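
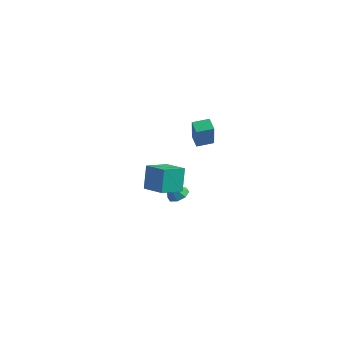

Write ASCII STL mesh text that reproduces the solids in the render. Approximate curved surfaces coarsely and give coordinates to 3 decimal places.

solid 
facet normal -0.983 0.069 -0.173
outer loop
vertex 0.651 -4.434 1.385
vertex 0.827 -2.926 0.986
vertex 0.9 -4.886 -0.214
endloop
endfacet
facet normal -0.112 -0.961 0.254
outer loop
vertex 2.433 -4.994 0.054
vertex 0.651 -4.434 1.385
vertex 0.9 -4.886 -0.214
endloop
endfacet
facet normal -0.983 0.069 -0.173
outer loop
vertex 0.9 -4.886 -0.214
vertex 0.827 -2.926 0.986
vertex 1.076 -3.378 -0.613
endloop
endfacet
facet normal 0.147 -0.269 -0.952
outer loop
vertex 1.076 -3.378 -0.613
vertex 2.433 -4.994 0.054
vertex 0.9 -4.886 -0.214
endloop
endfacet
facet normal -0.147 0.269 0.952
outer loop
vertex 0.651 -4.434 1.385
vertex 2.36 -3.034 1.254
vertex 0.827 -2.926 0.986
endloop
endfacet
facet normal -0.112 -0.961 0.254
outer loop
vertex 2.184 -4.542 1.653
vertex 0.651 -4.434 1.385
vertex 2.433 -4.994 0.054
endloop
endfacet
facet normal -0.147 0.269 0.952
outer loop
vertex 2.184 -4.542 1.653
vertex 2.36 -3.034 1.254
vertex 0.651 -4.434 1.385
endloop
endfacet
facet normal 0.112 0.961 -0.254
outer loop
vertex 0.827 -2.926 0.986
vertex 2.36 -3.034 1.254
vertex 1.076 -3.378 -0.613
endloop
endfacet
facet normal 0.147 -0.269 -0.952
outer loop
vertex 2.609 -3.486 -0.345
vertex 2.433 -4.994 0.054
vertex 1.076 -3.378 -0.613
endloop
endfacet
facet normal 0.112 0.961 -0.254
outer loop
vertex 1.076 -3.378 -0.613
vertex 2.36 -3.034 1.254
vertex 2.609 -3.486 -0.345
endloop
endfacet
facet normal 0.983 -0.069 0.173
outer loop
vertex 2.609 -3.486 -0.345
vertex 2.184 -4.542 1.653
vertex 2.433 -4.994 0.054
endloop
endfacet
facet normal 0.983 -0.069 0.173
outer loop
vertex 2.36 -3.034 1.254
vertex 2.184 -4.542 1.653
vertex 2.609 -3.486 -0.345
endloop
endfacet
facet normal 0.222 0.445 -0.867
outer loop
vertex -1.96 1.87 -4.328
vertex -2.524 1.504 -4.66
vertex -2.455 2.161 -4.305
endloop
endfacet
facet normal 0.331 0.499 0.801
outer loop
vertex -1.96 1.87 -4.328
vertex -2.455 2.161 -4.305
vertex -2.876 0.796 -3.28
endloop
endfacet
facet normal 0.220 0.446 -0.868
outer loop
vertex -2.455 2.161 -4.305
vertex -2.524 1.504 -4.66
vertex -2.99 2.067 -4.489
endloop
endfacet
facet normal -0.349 0.629 0.694
outer loop
vertex -2.455 2.161 -4.305
vertex -2.99 2.067 -4.489
vertex -2.876 0.796 -3.28
endloop
endfacet
facet normal 0.221 0.446 -0.867
outer loop
vertex -2.99 2.067 -4.489
vertex -2.524 1.504 -4.66
vertex -3.253 1.643 -4.774
endloop
endfacet
facet normal -0.878 0.286 0.384
outer loop
vertex -2.99 2.067 -4.489
vertex -3.253 1.643 -4.774
vertex -2.876 0.796 -3.28
endloop
endfacet
facet normal 0.221 0.445 -0.868
outer loop
vertex -3.253 1.643 -4.774
vertex -2.524 1.504 -4.66
vertex -3.089 1.138 -4.991
endloop
endfacet
facet normal -0.943 -0.329 0.052
outer loop
vertex -3.253 1.643 -4.774
vertex -3.089 1.138 -4.991
vertex -2.876 0.796 -3.28
endloop
endfacet
facet normal 0.220 0.446 -0.868
outer loop
vertex -3.089 1.138 -4.991
vertex -2.524 1.504 -4.66
vertex -2.594 0.847 -5.015
endloop
endfacet
facet normal -0.508 -0.855 -0.108
outer loop
vertex -3.089 1.138 -4.991
vertex -2.594 0.847 -5.015
vertex -2.876 0.796 -3.28
endloop
endfacet
facet normal 0.222 0.445 -0.868
outer loop
vertex -2.594 0.847 -5.015
vertex -2.524 1.504 -4.66
vertex -2.059 0.941 -4.83
endloop
endfacet
facet normal 0.173 -0.985 -0.001
outer loop
vertex -2.594 0.847 -5.015
vertex -2.059 0.941 -4.83
vertex -2.876 0.796 -3.28
endloop
endfacet
facet normal 0.221 0.445 -0.868
outer loop
vertex -2.059 0.941 -4.83
vertex -2.524 1.504 -4.66
vertex -1.796 1.365 -4.546
endloop
endfacet
facet normal 0.701 -0.642 0.310
outer loop
vertex -2.059 0.941 -4.83
vertex -1.796 1.365 -4.546
vertex -2.876 0.796 -3.28
endloop
endfacet
facet normal 0.221 0.446 -0.867
outer loop
vertex -1.796 1.365 -4.546
vertex -2.524 1.504 -4.66
vertex -1.96 1.87 -4.328
endloop
endfacet
facet normal 0.767 -0.028 0.641
outer loop
vertex -1.796 1.365 -4.546
vertex -1.96 1.87 -4.328
vertex -2.876 0.796 -3.28
endloop
endfacet
facet normal -0.525 -0.839 -0.144
outer loop
vertex 2.907 -2.673 4.269
vertex 2.208 -2.306 4.679
vertex 2.301 -2.015 2.649
endloop
endfacet
facet normal 0.786 -0.412 -0.461
outer loop
vertex 2.852 -1.134 2.801
vertex 2.907 -2.673 4.269
vertex 2.301 -2.015 2.649
endloop
endfacet
facet normal -0.525 -0.839 -0.144
outer loop
vertex 2.301 -2.015 2.649
vertex 2.208 -2.306 4.679
vertex 1.602 -1.648 3.06
endloop
endfacet
facet normal -0.328 0.356 -0.875
outer loop
vertex 1.602 -1.648 3.06
vertex 2.852 -1.134 2.801
vertex 2.301 -2.015 2.649
endloop
endfacet
facet normal 0.327 -0.356 0.876
outer loop
vertex 2.907 -2.673 4.269
vertex 2.759 -1.425 4.831
vertex 2.208 -2.306 4.679
endloop
endfacet
facet normal 0.786 -0.412 -0.462
outer loop
vertex 3.458 -1.792 4.42
vertex 2.907 -2.673 4.269
vertex 2.852 -1.134 2.801
endloop
endfacet
facet normal 0.328 -0.355 0.875
outer loop
vertex 3.458 -1.792 4.42
vertex 2.759 -1.425 4.831
vertex 2.907 -2.673 4.269
endloop
endfacet
facet normal -0.786 0.412 0.461
outer loop
vertex 2.208 -2.306 4.679
vertex 2.759 -1.425 4.831
vertex 1.602 -1.648 3.06
endloop
endfacet
facet normal -0.327 0.355 -0.876
outer loop
vertex 2.153 -0.767 3.211
vertex 2.852 -1.134 2.801
vertex 1.602 -1.648 3.06
endloop
endfacet
facet normal -0.786 0.412 0.461
outer loop
vertex 1.602 -1.648 3.06
vertex 2.759 -1.425 4.831
vertex 2.153 -0.767 3.211
endloop
endfacet
facet normal 0.525 0.839 0.144
outer loop
vertex 2.153 -0.767 3.211
vertex 3.458 -1.792 4.42
vertex 2.852 -1.134 2.801
endloop
endfacet
facet normal 0.525 0.839 0.144
outer loop
vertex 2.759 -1.425 4.831
vertex 3.458 -1.792 4.42
vertex 2.153 -0.767 3.211
endloop
endfacet

endsolid


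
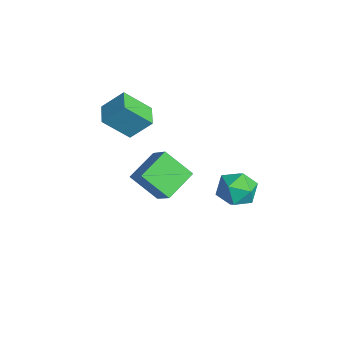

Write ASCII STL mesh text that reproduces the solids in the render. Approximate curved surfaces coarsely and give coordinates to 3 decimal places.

solid 
facet normal -0.738 -0.096 -0.668
outer loop
vertex -3.706 -0.209 -2.939
vertex -4.503 1.26 -2.271
vertex -2.768 0.839 -4.125
endloop
endfacet
facet normal 0.443 -0.816 -0.371
outer loop
vertex -1.537 1.0 -3.009
vertex -3.706 -0.209 -2.939
vertex -2.768 0.839 -4.125
endloop
endfacet
facet normal -0.738 -0.096 -0.668
outer loop
vertex -2.768 0.839 -4.125
vertex -4.503 1.26 -2.271
vertex -3.565 2.308 -3.457
endloop
endfacet
facet normal 0.510 0.570 -0.645
outer loop
vertex -3.565 2.308 -3.457
vertex -1.537 1.0 -3.009
vertex -2.768 0.839 -4.125
endloop
endfacet
facet normal -0.510 -0.570 0.645
outer loop
vertex -3.706 -0.209 -2.939
vertex -3.272 1.421 -1.155
vertex -4.503 1.26 -2.271
endloop
endfacet
facet normal 0.443 -0.816 -0.371
outer loop
vertex -2.475 -0.048 -1.823
vertex -3.706 -0.209 -2.939
vertex -1.537 1.0 -3.009
endloop
endfacet
facet normal -0.510 -0.570 0.645
outer loop
vertex -2.475 -0.048 -1.823
vertex -3.272 1.421 -1.155
vertex -3.706 -0.209 -2.939
endloop
endfacet
facet normal -0.443 0.816 0.371
outer loop
vertex -4.503 1.26 -2.271
vertex -3.272 1.421 -1.155
vertex -3.565 2.308 -3.457
endloop
endfacet
facet normal 0.510 0.570 -0.645
outer loop
vertex -2.334 2.469 -2.341
vertex -1.537 1.0 -3.009
vertex -3.565 2.308 -3.457
endloop
endfacet
facet normal -0.443 0.816 0.371
outer loop
vertex -3.565 2.308 -3.457
vertex -3.272 1.421 -1.155
vertex -2.334 2.469 -2.341
endloop
endfacet
facet normal 0.738 0.096 0.668
outer loop
vertex -2.334 2.469 -2.341
vertex -2.475 -0.048 -1.823
vertex -1.537 1.0 -3.009
endloop
endfacet
facet normal 0.738 0.096 0.668
outer loop
vertex -3.272 1.421 -1.155
vertex -2.475 -0.048 -1.823
vertex -2.334 2.469 -2.341
endloop
endfacet
facet normal -0.874 0.290 -0.391
outer loop
vertex 1.111 3.679 -0.989
vertex 0.681 2.762 -0.708
vertex 0.656 3.579 -0.047
endloop
endfacet
facet normal -0.503 0.851 -0.153
outer loop
vertex 1.111 3.679 -0.989
vertex 0.656 3.579 -0.047
vertex 1.565 4.1 -0.139
endloop
endfacet
facet normal 0.125 0.861 -0.493
outer loop
vertex 1.111 3.679 -0.989
vertex 1.565 4.1 -0.139
vertex 2.152 3.604 -0.857
endloop
endfacet
facet normal 0.141 0.306 -0.941
outer loop
vertex 1.111 3.679 -0.989
vertex 2.152 3.604 -0.857
vertex 1.606 2.777 -1.208
endloop
endfacet
facet normal -0.474 -0.047 -0.879
outer loop
vertex 1.111 3.679 -0.989
vertex 1.606 2.777 -1.208
vertex 0.681 2.762 -0.708
endloop
endfacet
facet normal -0.376 0.752 0.542
outer loop
vertex 1.565 4.1 -0.139
vertex 0.656 3.579 -0.047
vertex 1.414 3.443 0.668
endloop
endfacet
facet normal -0.975 -0.156 0.156
outer loop
vertex 0.656 3.579 -0.047
vertex 0.681 2.762 -0.708
vertex 0.868 2.616 0.317
endloop
endfacet
facet normal -0.330 -0.701 -0.632
outer loop
vertex 0.681 2.762 -0.708
vertex 1.606 2.777 -1.208
vertex 1.455 2.12 -0.401
endloop
endfacet
facet normal 0.668 -0.130 -0.733
outer loop
vertex 1.606 2.777 -1.208
vertex 2.152 3.604 -0.857
vertex 2.364 2.641 -0.493
endloop
endfacet
facet normal 0.640 0.768 -0.007
outer loop
vertex 2.152 3.604 -0.857
vertex 1.565 4.1 -0.139
vertex 2.339 3.458 0.168
endloop
endfacet
facet normal -0.141 -0.306 0.941
outer loop
vertex 1.909 2.541 0.449
vertex 1.414 3.443 0.668
vertex 0.868 2.616 0.317
endloop
endfacet
facet normal -0.125 -0.861 0.493
outer loop
vertex 1.909 2.541 0.449
vertex 0.868 2.616 0.317
vertex 1.455 2.12 -0.401
endloop
endfacet
facet normal 0.503 -0.851 0.153
outer loop
vertex 1.909 2.541 0.449
vertex 1.455 2.12 -0.401
vertex 2.364 2.641 -0.493
endloop
endfacet
facet normal 0.874 -0.290 0.391
outer loop
vertex 1.909 2.541 0.449
vertex 2.364 2.641 -0.493
vertex 2.339 3.458 0.168
endloop
endfacet
facet normal 0.474 0.047 0.879
outer loop
vertex 1.909 2.541 0.449
vertex 2.339 3.458 0.168
vertex 1.414 3.443 0.668
endloop
endfacet
facet normal -0.668 0.130 0.733
outer loop
vertex 0.868 2.616 0.317
vertex 1.414 3.443 0.668
vertex 0.656 3.579 -0.047
endloop
endfacet
facet normal -0.640 -0.768 0.007
outer loop
vertex 1.455 2.12 -0.401
vertex 0.868 2.616 0.317
vertex 0.681 2.762 -0.708
endloop
endfacet
facet normal 0.376 -0.752 -0.542
outer loop
vertex 2.364 2.641 -0.493
vertex 1.455 2.12 -0.401
vertex 1.606 2.777 -1.208
endloop
endfacet
facet normal 0.975 0.156 -0.156
outer loop
vertex 2.339 3.458 0.168
vertex 2.364 2.641 -0.493
vertex 2.152 3.604 -0.857
endloop
endfacet
facet normal 0.330 0.701 0.632
outer loop
vertex 1.414 3.443 0.668
vertex 2.339 3.458 0.168
vertex 1.565 4.1 -0.139
endloop
endfacet
facet normal -0.953 0.297 0.057
outer loop
vertex -3.954 -1.426 2.484
vertex -3.589 -0.454 3.524
vertex -3.645 -0.193 1.223
endloop
endfacet
facet normal -0.248 -0.662 -0.708
outer loop
vertex -2.511 -0.546 1.156
vertex -3.954 -1.426 2.484
vertex -3.645 -0.193 1.223
endloop
endfacet
facet normal -0.953 0.297 0.057
outer loop
vertex -3.645 -0.193 1.223
vertex -3.589 -0.454 3.524
vertex -3.28 0.779 2.264
endloop
endfacet
facet normal 0.173 0.689 -0.704
outer loop
vertex -3.28 0.779 2.264
vertex -2.511 -0.546 1.156
vertex -3.645 -0.193 1.223
endloop
endfacet
facet normal -0.173 -0.689 0.704
outer loop
vertex -3.954 -1.426 2.484
vertex -2.455 -0.807 3.457
vertex -3.589 -0.454 3.524
endloop
endfacet
facet normal -0.248 -0.661 -0.708
outer loop
vertex -2.82 -1.779 2.416
vertex -3.954 -1.426 2.484
vertex -2.511 -0.546 1.156
endloop
endfacet
facet normal -0.172 -0.689 0.704
outer loop
vertex -2.82 -1.779 2.416
vertex -2.455 -0.807 3.457
vertex -3.954 -1.426 2.484
endloop
endfacet
facet normal 0.248 0.661 0.708
outer loop
vertex -3.589 -0.454 3.524
vertex -2.455 -0.807 3.457
vertex -3.28 0.779 2.264
endloop
endfacet
facet normal 0.172 0.689 -0.704
outer loop
vertex -2.146 0.426 2.196
vertex -2.511 -0.546 1.156
vertex -3.28 0.779 2.264
endloop
endfacet
facet normal 0.248 0.661 0.708
outer loop
vertex -3.28 0.779 2.264
vertex -2.455 -0.807 3.457
vertex -2.146 0.426 2.196
endloop
endfacet
facet normal 0.953 -0.297 -0.057
outer loop
vertex -2.146 0.426 2.196
vertex -2.82 -1.779 2.416
vertex -2.511 -0.546 1.156
endloop
endfacet
facet normal 0.953 -0.297 -0.057
outer loop
vertex -2.455 -0.807 3.457
vertex -2.82 -1.779 2.416
vertex -2.146 0.426 2.196
endloop
endfacet

endsolid


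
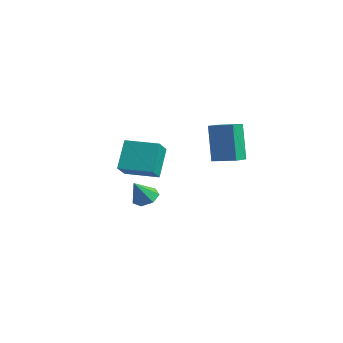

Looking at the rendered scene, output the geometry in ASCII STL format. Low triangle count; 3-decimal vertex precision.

solid 
facet normal -0.103 0.557 -0.824
outer loop
vertex -1.59 -2.938 -4.491
vertex -2.31 -2.899 -4.375
vertex -1.786 -2.45 -4.137
endloop
endfacet
facet normal 0.897 0.040 0.441
outer loop
vertex -1.59 -2.938 -4.491
vertex -1.786 -2.45 -4.137
vertex -2.17 -3.661 -3.245
endloop
endfacet
facet normal -0.102 0.556 -0.825
outer loop
vertex -1.786 -2.45 -4.137
vertex -2.31 -2.899 -4.375
vertex -2.376 -2.3 -3.963
endloop
endfacet
facet normal 0.358 0.477 0.802
outer loop
vertex -1.786 -2.45 -4.137
vertex -2.376 -2.3 -3.963
vertex -2.17 -3.661 -3.245
endloop
endfacet
facet normal -0.102 0.556 -0.825
outer loop
vertex -2.376 -2.3 -3.963
vertex -2.31 -2.899 -4.375
vertex -2.917 -2.601 -4.099
endloop
endfacet
facet normal -0.416 0.374 0.829
outer loop
vertex -2.376 -2.3 -3.963
vertex -2.917 -2.601 -4.099
vertex -2.17 -3.661 -3.245
endloop
endfacet
facet normal -0.102 0.556 -0.825
outer loop
vertex -2.917 -2.601 -4.099
vertex -2.31 -2.899 -4.375
vertex -3.0 -3.127 -4.443
endloop
endfacet
facet normal -0.845 -0.193 0.499
outer loop
vertex -2.917 -2.601 -4.099
vertex -3.0 -3.127 -4.443
vertex -2.17 -3.661 -3.245
endloop
endfacet
facet normal -0.103 0.556 -0.825
outer loop
vertex -3.0 -3.127 -4.443
vertex -2.31 -2.899 -4.375
vertex -2.564 -3.481 -4.736
endloop
endfacet
facet normal -0.603 -0.795 0.063
outer loop
vertex -3.0 -3.127 -4.443
vertex -2.564 -3.481 -4.736
vertex -2.17 -3.661 -3.245
endloop
endfacet
facet normal -0.102 0.556 -0.825
outer loop
vertex -2.564 -3.481 -4.736
vertex -2.31 -2.899 -4.375
vertex -1.937 -3.397 -4.757
endloop
endfacet
facet normal 0.126 -0.980 -0.152
outer loop
vertex -2.564 -3.481 -4.736
vertex -1.937 -3.397 -4.757
vertex -2.17 -3.661 -3.245
endloop
endfacet
facet normal -0.103 0.556 -0.825
outer loop
vertex -1.937 -3.397 -4.757
vertex -2.31 -2.899 -4.375
vertex -1.59 -2.938 -4.491
endloop
endfacet
facet normal 0.793 -0.609 0.016
outer loop
vertex -1.937 -3.397 -4.757
vertex -1.59 -2.938 -4.491
vertex -2.17 -3.661 -3.245
endloop
endfacet
facet normal -0.868 -0.455 -0.200
outer loop
vertex 3.099 -2.953 1.806
vertex 2.717 -2.146 1.625
vertex 3.652 -3.136 -0.181
endloop
endfacet
facet normal 0.419 -0.886 0.198
outer loop
vertex 4.763 -2.554 0.075
vertex 3.099 -2.953 1.806
vertex 3.652 -3.136 -0.181
endloop
endfacet
facet normal -0.868 -0.455 -0.200
outer loop
vertex 3.652 -3.136 -0.181
vertex 2.717 -2.146 1.625
vertex 3.271 -2.33 -0.361
endloop
endfacet
facet normal 0.267 -0.088 -0.960
outer loop
vertex 3.271 -2.33 -0.361
vertex 4.763 -2.554 0.075
vertex 3.652 -3.136 -0.181
endloop
endfacet
facet normal -0.267 0.089 0.959
outer loop
vertex 3.099 -2.953 1.806
vertex 3.828 -1.564 1.881
vertex 2.717 -2.146 1.625
endloop
endfacet
facet normal 0.419 -0.886 0.199
outer loop
vertex 4.209 -2.37 2.061
vertex 3.099 -2.953 1.806
vertex 4.763 -2.554 0.075
endloop
endfacet
facet normal -0.267 0.088 0.960
outer loop
vertex 4.209 -2.37 2.061
vertex 3.828 -1.564 1.881
vertex 3.099 -2.953 1.806
endloop
endfacet
facet normal -0.418 0.886 -0.199
outer loop
vertex 2.717 -2.146 1.625
vertex 3.828 -1.564 1.881
vertex 3.271 -2.33 -0.361
endloop
endfacet
facet normal 0.267 -0.089 -0.960
outer loop
vertex 4.381 -1.747 -0.106
vertex 4.763 -2.554 0.075
vertex 3.271 -2.33 -0.361
endloop
endfacet
facet normal -0.420 0.886 -0.198
outer loop
vertex 3.271 -2.33 -0.361
vertex 3.828 -1.564 1.881
vertex 4.381 -1.747 -0.106
endloop
endfacet
facet normal 0.868 0.455 0.200
outer loop
vertex 4.381 -1.747 -0.106
vertex 4.209 -2.37 2.061
vertex 4.763 -2.554 0.075
endloop
endfacet
facet normal 0.868 0.455 0.200
outer loop
vertex 3.828 -1.564 1.881
vertex 4.209 -2.37 2.061
vertex 4.381 -1.747 -0.106
endloop
endfacet
facet normal -0.331 0.431 0.840
outer loop
vertex -2.218 -4.125 -0.363
vertex -0.896 -2.996 -0.421
vertex -2.996 -3.254 -1.116
endloop
endfacet
facet normal -0.760 -0.650 0.034
outer loop
vertex -2.404 -4.024 -2.619
vertex -2.218 -4.125 -0.363
vertex -2.996 -3.254 -1.116
endloop
endfacet
facet normal -0.331 0.430 0.840
outer loop
vertex -2.996 -3.254 -1.116
vertex -0.896 -2.996 -0.421
vertex -1.674 -2.124 -1.174
endloop
endfacet
facet normal -0.560 0.627 -0.542
outer loop
vertex -1.674 -2.124 -1.174
vertex -2.404 -4.024 -2.619
vertex -2.996 -3.254 -1.116
endloop
endfacet
facet normal 0.559 -0.627 0.542
outer loop
vertex -2.218 -4.125 -0.363
vertex -0.304 -3.766 -1.924
vertex -0.896 -2.996 -0.421
endloop
endfacet
facet normal -0.760 -0.649 0.034
outer loop
vertex -1.626 -4.896 -1.866
vertex -2.218 -4.125 -0.363
vertex -2.404 -4.024 -2.619
endloop
endfacet
facet normal 0.560 -0.627 0.542
outer loop
vertex -1.626 -4.896 -1.866
vertex -0.304 -3.766 -1.924
vertex -2.218 -4.125 -0.363
endloop
endfacet
facet normal 0.760 0.649 -0.033
outer loop
vertex -0.896 -2.996 -0.421
vertex -0.304 -3.766 -1.924
vertex -1.674 -2.124 -1.174
endloop
endfacet
facet normal -0.559 0.627 -0.542
outer loop
vertex -1.082 -2.895 -2.677
vertex -2.404 -4.024 -2.619
vertex -1.674 -2.124 -1.174
endloop
endfacet
facet normal 0.760 0.649 -0.034
outer loop
vertex -1.674 -2.124 -1.174
vertex -0.304 -3.766 -1.924
vertex -1.082 -2.895 -2.677
endloop
endfacet
facet normal 0.331 -0.430 -0.840
outer loop
vertex -1.082 -2.895 -2.677
vertex -1.626 -4.896 -1.866
vertex -2.404 -4.024 -2.619
endloop
endfacet
facet normal 0.331 -0.430 -0.840
outer loop
vertex -0.304 -3.766 -1.924
vertex -1.626 -4.896 -1.866
vertex -1.082 -2.895 -2.677
endloop
endfacet

endsolid


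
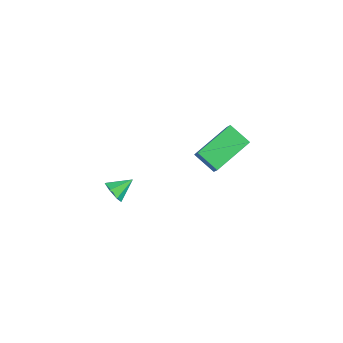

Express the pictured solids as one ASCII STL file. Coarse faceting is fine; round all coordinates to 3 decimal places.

solid 
facet normal -0.595 0.168 -0.786
outer loop
vertex -4.469 2.371 1.124
vertex -4.874 4.322 1.848
vertex -3.485 2.816 0.474
endloop
endfacet
facet normal 0.191 -0.920 -0.341
outer loop
vertex -2.926 2.658 1.212
vertex -4.469 2.371 1.124
vertex -3.485 2.816 0.474
endloop
endfacet
facet normal -0.595 0.168 -0.786
outer loop
vertex -3.485 2.816 0.474
vertex -4.874 4.322 1.848
vertex -3.891 4.767 1.198
endloop
endfacet
facet normal 0.781 0.354 -0.515
outer loop
vertex -3.891 4.767 1.198
vertex -2.926 2.658 1.212
vertex -3.485 2.816 0.474
endloop
endfacet
facet normal -0.781 -0.353 0.516
outer loop
vertex -4.469 2.371 1.124
vertex -4.315 4.164 2.586
vertex -4.874 4.322 1.848
endloop
endfacet
facet normal 0.191 -0.920 -0.342
outer loop
vertex -3.909 2.213 1.862
vertex -4.469 2.371 1.124
vertex -2.926 2.658 1.212
endloop
endfacet
facet normal -0.780 -0.354 0.516
outer loop
vertex -3.909 2.213 1.862
vertex -4.315 4.164 2.586
vertex -4.469 2.371 1.124
endloop
endfacet
facet normal -0.191 0.920 0.342
outer loop
vertex -4.874 4.322 1.848
vertex -4.315 4.164 2.586
vertex -3.891 4.767 1.198
endloop
endfacet
facet normal 0.780 0.354 -0.516
outer loop
vertex -3.331 4.609 1.936
vertex -2.926 2.658 1.212
vertex -3.891 4.767 1.198
endloop
endfacet
facet normal -0.191 0.920 0.342
outer loop
vertex -3.891 4.767 1.198
vertex -4.315 4.164 2.586
vertex -3.331 4.609 1.936
endloop
endfacet
facet normal 0.595 -0.168 0.786
outer loop
vertex -3.331 4.609 1.936
vertex -3.909 2.213 1.862
vertex -2.926 2.658 1.212
endloop
endfacet
facet normal 0.595 -0.168 0.786
outer loop
vertex -4.315 4.164 2.586
vertex -3.909 2.213 1.862
vertex -3.331 4.609 1.936
endloop
endfacet
facet normal -0.079 -0.882 -0.464
outer loop
vertex -3.072 -2.717 2.495
vertex -3.292 -2.432 1.991
vertex -2.703 -2.561 2.136
endloop
endfacet
facet normal 0.678 0.079 0.731
outer loop
vertex -3.072 -2.717 2.495
vertex -2.703 -2.561 2.136
vertex -3.208 -1.488 2.489
endloop
endfacet
facet normal -0.078 -0.881 -0.466
outer loop
vertex -2.703 -2.561 2.136
vertex -3.292 -2.432 1.991
vertex -2.778 -2.307 1.668
endloop
endfacet
facet normal 0.911 0.405 0.074
outer loop
vertex -2.703 -2.561 2.136
vertex -2.778 -2.307 1.668
vertex -3.208 -1.488 2.489
endloop
endfacet
facet normal -0.078 -0.881 -0.466
outer loop
vertex -2.778 -2.307 1.668
vertex -3.292 -2.432 1.991
vertex -3.24 -2.147 1.443
endloop
endfacet
facet normal 0.486 0.733 -0.477
outer loop
vertex -2.778 -2.307 1.668
vertex -3.24 -2.147 1.443
vertex -3.208 -1.488 2.489
endloop
endfacet
facet normal -0.078 -0.881 -0.466
outer loop
vertex -3.24 -2.147 1.443
vertex -3.292 -2.432 1.991
vertex -3.741 -2.202 1.631
endloop
endfacet
facet normal -0.279 0.816 -0.506
outer loop
vertex -3.24 -2.147 1.443
vertex -3.741 -2.202 1.631
vertex -3.208 -1.488 2.489
endloop
endfacet
facet normal -0.078 -0.882 -0.466
outer loop
vertex -3.741 -2.202 1.631
vertex -3.292 -2.432 1.991
vertex -3.904 -2.43 2.09
endloop
endfacet
facet normal -0.806 0.592 0.008
outer loop
vertex -3.741 -2.202 1.631
vertex -3.904 -2.43 2.09
vertex -3.208 -1.488 2.489
endloop
endfacet
facet normal -0.078 -0.882 -0.464
outer loop
vertex -3.904 -2.43 2.09
vertex -3.292 -2.432 1.991
vertex -3.606 -2.659 2.475
endloop
endfacet
facet normal -0.699 0.229 0.677
outer loop
vertex -3.904 -2.43 2.09
vertex -3.606 -2.659 2.475
vertex -3.208 -1.488 2.489
endloop
endfacet
facet normal -0.078 -0.882 -0.465
outer loop
vertex -3.606 -2.659 2.475
vertex -3.292 -2.432 1.991
vertex -3.072 -2.717 2.495
endloop
endfacet
facet normal -0.037 0.001 0.999
outer loop
vertex -3.606 -2.659 2.475
vertex -3.072 -2.717 2.495
vertex -3.208 -1.488 2.489
endloop
endfacet

endsolid


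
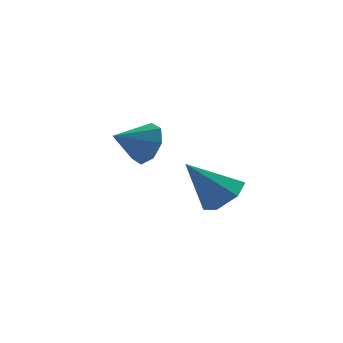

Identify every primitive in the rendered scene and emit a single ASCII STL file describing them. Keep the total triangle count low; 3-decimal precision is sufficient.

solid 
facet normal 0.645 -0.089 -0.759
outer loop
vertex 4.925 -1.81 -3.1
vertex 4.404 -1.757 -3.549
vertex 4.734 -1.19 -3.335
endloop
endfacet
facet normal 0.423 0.432 0.797
outer loop
vertex 4.925 -1.81 -3.1
vertex 4.734 -1.19 -3.335
vertex 3.436 -1.623 -2.411
endloop
endfacet
facet normal 0.645 -0.089 -0.759
outer loop
vertex 4.734 -1.19 -3.335
vertex 4.404 -1.757 -3.549
vertex 4.213 -1.137 -3.784
endloop
endfacet
facet normal -0.131 0.956 0.264
outer loop
vertex 4.734 -1.19 -3.335
vertex 4.213 -1.137 -3.784
vertex 3.436 -1.623 -2.411
endloop
endfacet
facet normal 0.645 -0.089 -0.759
outer loop
vertex 4.213 -1.137 -3.784
vertex 4.404 -1.757 -3.549
vertex 3.883 -1.704 -3.998
endloop
endfacet
facet normal -0.792 0.556 -0.252
outer loop
vertex 4.213 -1.137 -3.784
vertex 3.883 -1.704 -3.998
vertex 3.436 -1.623 -2.411
endloop
endfacet
facet normal 0.645 -0.089 -0.759
outer loop
vertex 3.883 -1.704 -3.998
vertex 4.404 -1.757 -3.549
vertex 4.074 -2.324 -3.763
endloop
endfacet
facet normal -0.900 -0.366 -0.235
outer loop
vertex 3.883 -1.704 -3.998
vertex 4.074 -2.324 -3.763
vertex 3.436 -1.623 -2.411
endloop
endfacet
facet normal 0.645 -0.089 -0.759
outer loop
vertex 4.074 -2.324 -3.763
vertex 4.404 -1.757 -3.549
vertex 4.595 -2.377 -3.314
endloop
endfacet
facet normal -0.347 -0.889 0.298
outer loop
vertex 4.074 -2.324 -3.763
vertex 4.595 -2.377 -3.314
vertex 3.436 -1.623 -2.411
endloop
endfacet
facet normal 0.645 -0.089 -0.759
outer loop
vertex 4.595 -2.377 -3.314
vertex 4.404 -1.757 -3.549
vertex 4.925 -1.81 -3.1
endloop
endfacet
facet normal 0.315 -0.490 0.813
outer loop
vertex 4.595 -2.377 -3.314
vertex 4.925 -1.81 -3.1
vertex 3.436 -1.623 -2.411
endloop
endfacet
facet normal 0.876 0.247 -0.414
outer loop
vertex 3.36 1.03 -2.102
vertex 3.013 1.254 -2.703
vertex 3.219 1.57 -2.078
endloop
endfacet
facet normal -0.116 -0.074 0.990
outer loop
vertex 3.36 1.03 -2.102
vertex 3.219 1.57 -2.078
vertex 2.067 0.986 -2.257
endloop
endfacet
facet normal 0.876 0.247 -0.414
outer loop
vertex 3.219 1.57 -2.078
vertex 3.013 1.254 -2.703
vertex 2.957 1.925 -2.421
endloop
endfacet
facet normal -0.371 0.489 0.789
outer loop
vertex 3.219 1.57 -2.078
vertex 2.957 1.925 -2.421
vertex 2.067 0.986 -2.257
endloop
endfacet
facet normal 0.876 0.247 -0.414
outer loop
vertex 2.957 1.925 -2.421
vertex 3.013 1.254 -2.703
vertex 2.728 1.886 -2.929
endloop
endfacet
facet normal -0.680 0.688 0.254
outer loop
vertex 2.957 1.925 -2.421
vertex 2.728 1.886 -2.929
vertex 2.067 0.986 -2.257
endloop
endfacet
facet normal 0.876 0.248 -0.413
outer loop
vertex 2.728 1.886 -2.929
vertex 3.013 1.254 -2.703
vertex 2.666 1.478 -3.305
endloop
endfacet
facet normal -0.862 0.408 -0.301
outer loop
vertex 2.728 1.886 -2.929
vertex 2.666 1.478 -3.305
vertex 2.067 0.986 -2.257
endloop
endfacet
facet normal 0.877 0.246 -0.414
outer loop
vertex 2.666 1.478 -3.305
vertex 3.013 1.254 -2.703
vertex 2.807 0.938 -3.328
endloop
endfacet
facet normal -0.812 -0.188 -0.553
outer loop
vertex 2.666 1.478 -3.305
vertex 2.807 0.938 -3.328
vertex 2.067 0.986 -2.257
endloop
endfacet
facet normal 0.875 0.249 -0.414
outer loop
vertex 2.807 0.938 -3.328
vertex 3.013 1.254 -2.703
vertex 3.07 0.583 -2.986
endloop
endfacet
facet normal -0.558 -0.752 -0.352
outer loop
vertex 2.807 0.938 -3.328
vertex 3.07 0.583 -2.986
vertex 2.067 0.986 -2.257
endloop
endfacet
facet normal 0.876 0.249 -0.413
outer loop
vertex 3.07 0.583 -2.986
vertex 3.013 1.254 -2.703
vertex 3.299 0.621 -2.477
endloop
endfacet
facet normal -0.249 -0.951 0.183
outer loop
vertex 3.07 0.583 -2.986
vertex 3.299 0.621 -2.477
vertex 2.067 0.986 -2.257
endloop
endfacet
facet normal 0.876 0.248 -0.413
outer loop
vertex 3.299 0.621 -2.477
vertex 3.013 1.254 -2.703
vertex 3.36 1.03 -2.102
endloop
endfacet
facet normal -0.066 -0.669 0.740
outer loop
vertex 3.299 0.621 -2.477
vertex 3.36 1.03 -2.102
vertex 2.067 0.986 -2.257
endloop
endfacet

endsolid


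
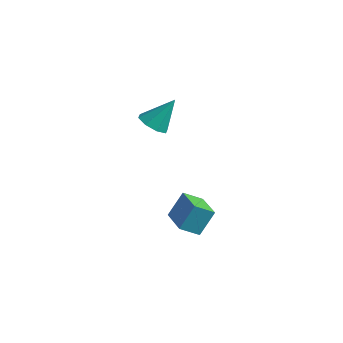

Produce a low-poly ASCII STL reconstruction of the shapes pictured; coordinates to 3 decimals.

solid 
facet normal -0.301 -0.514 -0.804
outer loop
vertex -1.536 2.076 2.774
vertex -2.171 2.033 3.039
vertex -1.843 2.481 2.63
endloop
endfacet
facet normal 0.813 0.558 -0.166
outer loop
vertex -1.536 2.076 2.774
vertex -1.843 2.481 2.63
vertex -1.729 2.787 4.221
endloop
endfacet
facet normal -0.301 -0.514 -0.804
outer loop
vertex -1.843 2.481 2.63
vertex -2.171 2.033 3.039
vertex -2.342 2.623 2.726
endloop
endfacet
facet normal 0.232 0.952 -0.200
outer loop
vertex -1.843 2.481 2.63
vertex -2.342 2.623 2.726
vertex -1.729 2.787 4.221
endloop
endfacet
facet normal -0.302 -0.514 -0.803
outer loop
vertex -2.342 2.623 2.726
vertex -2.171 2.033 3.039
vertex -2.741 2.42 3.006
endloop
endfacet
facet normal -0.413 0.908 0.070
outer loop
vertex -2.342 2.623 2.726
vertex -2.741 2.42 3.006
vertex -1.729 2.787 4.221
endloop
endfacet
facet normal -0.301 -0.512 -0.804
outer loop
vertex -2.741 2.42 3.006
vertex -2.171 2.033 3.039
vertex -2.807 1.989 3.305
endloop
endfacet
facet normal -0.748 0.452 0.486
outer loop
vertex -2.741 2.42 3.006
vertex -2.807 1.989 3.305
vertex -1.729 2.787 4.221
endloop
endfacet
facet normal -0.301 -0.514 -0.804
outer loop
vertex -2.807 1.989 3.305
vertex -2.171 2.033 3.039
vertex -2.499 1.585 3.448
endloop
endfacet
facet normal -0.573 -0.151 0.806
outer loop
vertex -2.807 1.989 3.305
vertex -2.499 1.585 3.448
vertex -1.729 2.787 4.221
endloop
endfacet
facet normal -0.302 -0.513 -0.804
outer loop
vertex -2.499 1.585 3.448
vertex -2.171 2.033 3.039
vertex -2.0 1.442 3.352
endloop
endfacet
facet normal 0.006 -0.543 0.839
outer loop
vertex -2.499 1.585 3.448
vertex -2.0 1.442 3.352
vertex -1.729 2.787 4.221
endloop
endfacet
facet normal -0.300 -0.513 -0.804
outer loop
vertex -2.0 1.442 3.352
vertex -2.171 2.033 3.039
vertex -1.601 1.646 3.073
endloop
endfacet
facet normal 0.653 -0.499 0.569
outer loop
vertex -2.0 1.442 3.352
vertex -1.601 1.646 3.073
vertex -1.729 2.787 4.221
endloop
endfacet
facet normal -0.301 -0.513 -0.804
outer loop
vertex -1.601 1.646 3.073
vertex -2.171 2.033 3.039
vertex -1.536 2.076 2.774
endloop
endfacet
facet normal 0.987 -0.043 0.153
outer loop
vertex -1.601 1.646 3.073
vertex -1.536 2.076 2.774
vertex -1.729 2.787 4.221
endloop
endfacet
facet normal -0.483 -0.700 0.527
outer loop
vertex 0.197 1.805 -0.4
vertex -1.047 2.496 -0.622
vertex 0.018 1.154 -1.428
endloop
endfacet
facet normal 0.863 -0.480 0.154
outer loop
vertex 0.467 1.804 -1.918
vertex 0.197 1.805 -0.4
vertex 0.018 1.154 -1.428
endloop
endfacet
facet normal -0.483 -0.700 0.527
outer loop
vertex 0.018 1.154 -1.428
vertex -1.047 2.496 -0.622
vertex -1.226 1.845 -1.65
endloop
endfacet
facet normal -0.145 -0.530 -0.836
outer loop
vertex -1.226 1.845 -1.65
vertex 0.467 1.804 -1.918
vertex 0.018 1.154 -1.428
endloop
endfacet
facet normal 0.145 0.530 0.836
outer loop
vertex 0.197 1.805 -0.4
vertex -0.598 3.146 -1.112
vertex -1.047 2.496 -0.622
endloop
endfacet
facet normal 0.863 -0.480 0.154
outer loop
vertex 0.646 2.455 -0.89
vertex 0.197 1.805 -0.4
vertex 0.467 1.804 -1.918
endloop
endfacet
facet normal 0.145 0.530 0.836
outer loop
vertex 0.646 2.455 -0.89
vertex -0.598 3.146 -1.112
vertex 0.197 1.805 -0.4
endloop
endfacet
facet normal -0.863 0.480 -0.154
outer loop
vertex -1.047 2.496 -0.622
vertex -0.598 3.146 -1.112
vertex -1.226 1.845 -1.65
endloop
endfacet
facet normal -0.145 -0.530 -0.836
outer loop
vertex -0.777 2.495 -2.14
vertex 0.467 1.804 -1.918
vertex -1.226 1.845 -1.65
endloop
endfacet
facet normal -0.863 0.480 -0.154
outer loop
vertex -1.226 1.845 -1.65
vertex -0.598 3.146 -1.112
vertex -0.777 2.495 -2.14
endloop
endfacet
facet normal 0.483 0.700 -0.527
outer loop
vertex -0.777 2.495 -2.14
vertex 0.646 2.455 -0.89
vertex 0.467 1.804 -1.918
endloop
endfacet
facet normal 0.483 0.700 -0.527
outer loop
vertex -0.598 3.146 -1.112
vertex 0.646 2.455 -0.89
vertex -0.777 2.495 -2.14
endloop
endfacet

endsolid


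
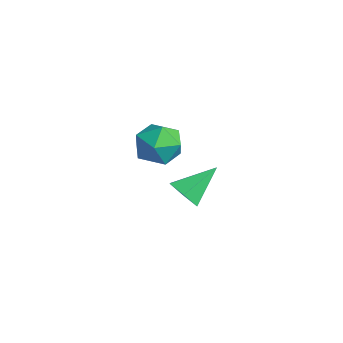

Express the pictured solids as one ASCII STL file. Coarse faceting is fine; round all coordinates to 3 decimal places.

solid 
facet normal 0.031 -0.819 -0.573
outer loop
vertex 1.599 -2.191 -2.024
vertex 1.026 -1.869 -2.515
vertex 1.82 -1.733 -2.667
endloop
endfacet
facet normal 0.879 0.190 0.438
outer loop
vertex 1.599 -2.191 -2.024
vertex 1.82 -1.733 -2.667
vertex 0.974 -0.451 -1.525
endloop
endfacet
facet normal 0.031 -0.820 -0.572
outer loop
vertex 1.82 -1.733 -2.667
vertex 1.026 -1.869 -2.515
vertex 1.248 -1.412 -3.158
endloop
endfacet
facet normal 0.650 0.697 -0.301
outer loop
vertex 1.82 -1.733 -2.667
vertex 1.248 -1.412 -3.158
vertex 0.974 -0.451 -1.525
endloop
endfacet
facet normal 0.030 -0.820 -0.572
outer loop
vertex 1.248 -1.412 -3.158
vertex 1.026 -1.869 -2.515
vertex 0.454 -1.547 -3.006
endloop
endfacet
facet normal -0.239 0.819 -0.522
outer loop
vertex 1.248 -1.412 -3.158
vertex 0.454 -1.547 -3.006
vertex 0.974 -0.451 -1.525
endloop
endfacet
facet normal 0.030 -0.819 -0.572
outer loop
vertex 0.454 -1.547 -3.006
vertex 1.026 -1.869 -2.515
vertex 0.232 -2.005 -2.362
endloop
endfacet
facet normal -0.902 0.432 -0.003
outer loop
vertex 0.454 -1.547 -3.006
vertex 0.232 -2.005 -2.362
vertex 0.974 -0.451 -1.525
endloop
endfacet
facet normal 0.030 -0.820 -0.571
outer loop
vertex 0.232 -2.005 -2.362
vertex 1.026 -1.869 -2.515
vertex 0.804 -2.326 -1.871
endloop
endfacet
facet normal -0.673 -0.075 0.736
outer loop
vertex 0.232 -2.005 -2.362
vertex 0.804 -2.326 -1.871
vertex 0.974 -0.451 -1.525
endloop
endfacet
facet normal 0.029 -0.820 -0.572
outer loop
vertex 0.804 -2.326 -1.871
vertex 1.026 -1.869 -2.515
vertex 1.599 -2.191 -2.024
endloop
endfacet
facet normal 0.217 -0.196 0.956
outer loop
vertex 0.804 -2.326 -1.871
vertex 1.599 -2.191 -2.024
vertex 0.974 -0.451 -1.525
endloop
endfacet
facet normal -0.712 0.678 0.182
outer loop
vertex -4.422 0.112 -3.746
vertex -4.559 -0.31 -2.712
vertex -3.817 0.517 -2.888
endloop
endfacet
facet normal -0.230 0.933 -0.278
outer loop
vertex -4.422 0.112 -3.746
vertex -3.817 0.517 -2.888
vertex -3.329 0.34 -3.886
endloop
endfacet
facet normal -0.211 0.496 -0.842
outer loop
vertex -4.422 0.112 -3.746
vertex -3.329 0.34 -3.886
vertex -3.769 -0.597 -4.327
endloop
endfacet
facet normal -0.682 -0.030 -0.731
outer loop
vertex -4.422 0.112 -3.746
vertex -3.769 -0.597 -4.327
vertex -4.529 -0.999 -3.601
endloop
endfacet
facet normal -0.992 0.083 -0.098
outer loop
vertex -4.422 0.112 -3.746
vertex -4.529 -0.999 -3.601
vertex -4.559 -0.31 -2.712
endloop
endfacet
facet normal 0.409 0.912 0.038
outer loop
vertex -3.329 0.34 -3.886
vertex -3.817 0.517 -2.888
vertex -2.791 0.059 -2.939
endloop
endfacet
facet normal -0.371 0.500 0.783
outer loop
vertex -3.817 0.517 -2.888
vertex -4.559 -0.31 -2.712
vertex -3.551 -0.343 -2.213
endloop
endfacet
facet normal -0.823 -0.462 0.330
outer loop
vertex -4.559 -0.31 -2.712
vertex -4.529 -0.999 -3.601
vertex -3.991 -1.28 -2.654
endloop
endfacet
facet normal -0.322 -0.644 -0.694
outer loop
vertex -4.529 -0.999 -3.601
vertex -3.769 -0.597 -4.327
vertex -3.503 -1.457 -3.652
endloop
endfacet
facet normal 0.440 0.205 -0.874
outer loop
vertex -3.769 -0.597 -4.327
vertex -3.329 0.34 -3.886
vertex -2.761 -0.63 -3.828
endloop
endfacet
facet normal 0.682 0.030 0.731
outer loop
vertex -2.898 -1.052 -2.794
vertex -2.791 0.059 -2.939
vertex -3.551 -0.343 -2.213
endloop
endfacet
facet normal 0.211 -0.496 0.842
outer loop
vertex -2.898 -1.052 -2.794
vertex -3.551 -0.343 -2.213
vertex -3.991 -1.28 -2.654
endloop
endfacet
facet normal 0.230 -0.933 0.278
outer loop
vertex -2.898 -1.052 -2.794
vertex -3.991 -1.28 -2.654
vertex -3.503 -1.457 -3.652
endloop
endfacet
facet normal 0.712 -0.678 -0.182
outer loop
vertex -2.898 -1.052 -2.794
vertex -3.503 -1.457 -3.652
vertex -2.761 -0.63 -3.828
endloop
endfacet
facet normal 0.992 -0.083 0.098
outer loop
vertex -2.898 -1.052 -2.794
vertex -2.761 -0.63 -3.828
vertex -2.791 0.059 -2.939
endloop
endfacet
facet normal 0.322 0.644 0.694
outer loop
vertex -3.551 -0.343 -2.213
vertex -2.791 0.059 -2.939
vertex -3.817 0.517 -2.888
endloop
endfacet
facet normal -0.440 -0.205 0.874
outer loop
vertex -3.991 -1.28 -2.654
vertex -3.551 -0.343 -2.213
vertex -4.559 -0.31 -2.712
endloop
endfacet
facet normal -0.409 -0.912 -0.038
outer loop
vertex -3.503 -1.457 -3.652
vertex -3.991 -1.28 -2.654
vertex -4.529 -0.999 -3.601
endloop
endfacet
facet normal 0.371 -0.500 -0.783
outer loop
vertex -2.761 -0.63 -3.828
vertex -3.503 -1.457 -3.652
vertex -3.769 -0.597 -4.327
endloop
endfacet
facet normal 0.823 0.462 -0.330
outer loop
vertex -2.791 0.059 -2.939
vertex -2.761 -0.63 -3.828
vertex -3.329 0.34 -3.886
endloop
endfacet

endsolid


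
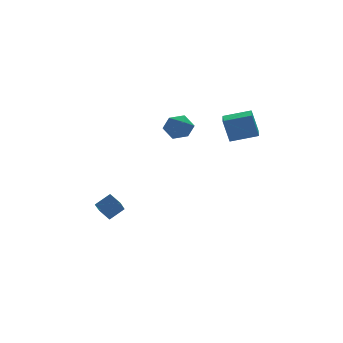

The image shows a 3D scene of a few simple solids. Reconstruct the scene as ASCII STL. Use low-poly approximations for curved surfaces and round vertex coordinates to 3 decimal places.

solid 
facet normal -0.674 0.613 0.412
outer loop
vertex -0.312 -0.354 3.24
vertex -0.985 -0.819 2.831
vertex -0.7 -1.065 3.664
endloop
endfacet
facet normal -0.099 0.549 0.830
outer loop
vertex -0.312 -0.354 3.24
vertex -0.7 -1.065 3.664
vertex 0.207 -0.952 3.697
endloop
endfacet
facet normal 0.471 0.756 0.454
outer loop
vertex -0.312 -0.354 3.24
vertex 0.207 -0.952 3.697
vertex 0.482 -0.636 2.885
endloop
endfacet
facet normal 0.249 0.948 -0.196
outer loop
vertex -0.312 -0.354 3.24
vertex 0.482 -0.636 2.885
vertex -0.255 -0.553 2.349
endloop
endfacet
facet normal -0.460 0.860 -0.221
outer loop
vertex -0.312 -0.354 3.24
vertex -0.255 -0.553 2.349
vertex -0.985 -0.819 2.831
endloop
endfacet
facet normal -0.018 -0.142 0.990
outer loop
vertex 0.207 -0.952 3.697
vertex -0.7 -1.065 3.664
vertex -0.145 -1.787 3.571
endloop
endfacet
facet normal -0.949 -0.038 0.313
outer loop
vertex -0.7 -1.065 3.664
vertex -0.985 -0.819 2.831
vertex -0.882 -1.704 3.035
endloop
endfacet
facet normal -0.602 0.361 -0.712
outer loop
vertex -0.985 -0.819 2.831
vertex -0.255 -0.553 2.349
vertex -0.607 -1.388 2.223
endloop
endfacet
facet normal 0.544 0.505 -0.670
outer loop
vertex -0.255 -0.553 2.349
vertex 0.482 -0.636 2.885
vertex 0.3 -1.275 2.256
endloop
endfacet
facet normal 0.904 0.193 0.381
outer loop
vertex 0.482 -0.636 2.885
vertex 0.207 -0.952 3.697
vertex 0.585 -1.521 3.089
endloop
endfacet
facet normal -0.249 -0.948 0.196
outer loop
vertex -0.088 -1.986 2.68
vertex -0.145 -1.787 3.571
vertex -0.882 -1.704 3.035
endloop
endfacet
facet normal -0.471 -0.756 -0.454
outer loop
vertex -0.088 -1.986 2.68
vertex -0.882 -1.704 3.035
vertex -0.607 -1.388 2.223
endloop
endfacet
facet normal 0.099 -0.549 -0.830
outer loop
vertex -0.088 -1.986 2.68
vertex -0.607 -1.388 2.223
vertex 0.3 -1.275 2.256
endloop
endfacet
facet normal 0.674 -0.613 -0.412
outer loop
vertex -0.088 -1.986 2.68
vertex 0.3 -1.275 2.256
vertex 0.585 -1.521 3.089
endloop
endfacet
facet normal 0.460 -0.860 0.221
outer loop
vertex -0.088 -1.986 2.68
vertex 0.585 -1.521 3.089
vertex -0.145 -1.787 3.571
endloop
endfacet
facet normal -0.544 -0.505 0.670
outer loop
vertex -0.882 -1.704 3.035
vertex -0.145 -1.787 3.571
vertex -0.7 -1.065 3.664
endloop
endfacet
facet normal -0.904 -0.193 -0.381
outer loop
vertex -0.607 -1.388 2.223
vertex -0.882 -1.704 3.035
vertex -0.985 -0.819 2.831
endloop
endfacet
facet normal 0.018 0.142 -0.990
outer loop
vertex 0.3 -1.275 2.256
vertex -0.607 -1.388 2.223
vertex -0.255 -0.553 2.349
endloop
endfacet
facet normal 0.949 0.038 -0.313
outer loop
vertex 0.585 -1.521 3.089
vertex 0.3 -1.275 2.256
vertex 0.482 -0.636 2.885
endloop
endfacet
facet normal 0.602 -0.361 0.712
outer loop
vertex -0.145 -1.787 3.571
vertex 0.585 -1.521 3.089
vertex 0.207 -0.952 3.697
endloop
endfacet
facet normal -0.482 0.666 0.570
outer loop
vertex -4.699 -0.343 -2.651
vertex -3.801 -0.228 -2.025
vertex -4.038 1.187 -3.879
endloop
endfacet
facet normal -0.816 -0.104 -0.568
outer loop
vertex -3.619 0.608 -4.375
vertex -4.699 -0.343 -2.651
vertex -4.038 1.187 -3.879
endloop
endfacet
facet normal -0.482 0.666 0.570
outer loop
vertex -4.038 1.187 -3.879
vertex -3.801 -0.228 -2.025
vertex -3.141 1.302 -3.254
endloop
endfacet
facet normal 0.319 0.739 -0.593
outer loop
vertex -3.141 1.302 -3.254
vertex -3.619 0.608 -4.375
vertex -4.038 1.187 -3.879
endloop
endfacet
facet normal -0.319 -0.739 0.593
outer loop
vertex -4.699 -0.343 -2.651
vertex -3.382 -0.807 -2.521
vertex -3.801 -0.228 -2.025
endloop
endfacet
facet normal -0.816 -0.105 -0.569
outer loop
vertex -4.279 -0.922 -3.146
vertex -4.699 -0.343 -2.651
vertex -3.619 0.608 -4.375
endloop
endfacet
facet normal -0.319 -0.739 0.594
outer loop
vertex -4.279 -0.922 -3.146
vertex -3.382 -0.807 -2.521
vertex -4.699 -0.343 -2.651
endloop
endfacet
facet normal 0.816 0.104 0.568
outer loop
vertex -3.801 -0.228 -2.025
vertex -3.382 -0.807 -2.521
vertex -3.141 1.302 -3.254
endloop
endfacet
facet normal 0.319 0.739 -0.593
outer loop
vertex -2.721 0.723 -3.749
vertex -3.619 0.608 -4.375
vertex -3.141 1.302 -3.254
endloop
endfacet
facet normal 0.815 0.105 0.569
outer loop
vertex -3.141 1.302 -3.254
vertex -3.382 -0.807 -2.521
vertex -2.721 0.723 -3.749
endloop
endfacet
facet normal 0.482 -0.666 -0.570
outer loop
vertex -2.721 0.723 -3.749
vertex -4.279 -0.922 -3.146
vertex -3.619 0.608 -4.375
endloop
endfacet
facet normal 0.482 -0.666 -0.570
outer loop
vertex -3.382 -0.807 -2.521
vertex -4.279 -0.922 -3.146
vertex -2.721 0.723 -3.749
endloop
endfacet
facet normal -0.920 0.295 -0.258
outer loop
vertex 2.183 -1.519 3.227
vertex 2.639 -0.225 3.082
vertex 2.501 -1.794 1.777
endloop
endfacet
facet normal -0.330 -0.938 0.105
outer loop
vertex 4.001 -2.275 2.198
vertex 2.183 -1.519 3.227
vertex 2.501 -1.794 1.777
endloop
endfacet
facet normal -0.920 0.296 -0.258
outer loop
vertex 2.501 -1.794 1.777
vertex 2.639 -0.225 3.082
vertex 2.958 -0.499 1.632
endloop
endfacet
facet normal 0.211 -0.182 -0.960
outer loop
vertex 2.958 -0.499 1.632
vertex 4.001 -2.275 2.198
vertex 2.501 -1.794 1.777
endloop
endfacet
facet normal -0.211 0.182 0.960
outer loop
vertex 2.183 -1.519 3.227
vertex 4.139 -0.706 3.503
vertex 2.639 -0.225 3.082
endloop
endfacet
facet normal -0.331 -0.938 0.104
outer loop
vertex 3.682 -2.001 3.648
vertex 2.183 -1.519 3.227
vertex 4.001 -2.275 2.198
endloop
endfacet
facet normal -0.211 0.182 0.960
outer loop
vertex 3.682 -2.001 3.648
vertex 4.139 -0.706 3.503
vertex 2.183 -1.519 3.227
endloop
endfacet
facet normal 0.330 0.938 -0.105
outer loop
vertex 2.639 -0.225 3.082
vertex 4.139 -0.706 3.503
vertex 2.958 -0.499 1.632
endloop
endfacet
facet normal 0.211 -0.182 -0.960
outer loop
vertex 4.457 -0.981 2.053
vertex 4.001 -2.275 2.198
vertex 2.958 -0.499 1.632
endloop
endfacet
facet normal 0.331 0.938 -0.105
outer loop
vertex 2.958 -0.499 1.632
vertex 4.139 -0.706 3.503
vertex 4.457 -0.981 2.053
endloop
endfacet
facet normal 0.920 -0.295 0.258
outer loop
vertex 4.457 -0.981 2.053
vertex 3.682 -2.001 3.648
vertex 4.001 -2.275 2.198
endloop
endfacet
facet normal 0.920 -0.296 0.258
outer loop
vertex 4.139 -0.706 3.503
vertex 3.682 -2.001 3.648
vertex 4.457 -0.981 2.053
endloop
endfacet

endsolid


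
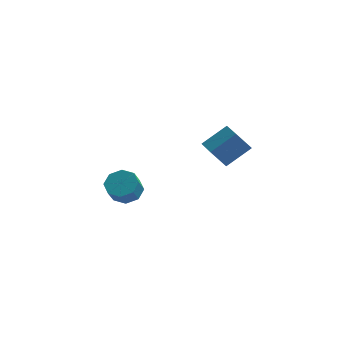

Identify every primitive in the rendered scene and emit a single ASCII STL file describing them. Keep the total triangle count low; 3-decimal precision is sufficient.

solid 
facet normal 0.074 0.593 -0.802
outer loop
vertex -1.712 2.908 -3.143
vertex -2.636 2.82 -3.293
vertex -2.096 3.414 -2.804
endloop
endfacet
facet normal 0.843 0.393 0.368
outer loop
vertex -1.712 2.908 -3.143
vertex -2.096 3.414 -2.804
vertex -1.8 2.209 -2.196
endloop
endfacet
facet normal 0.842 0.393 0.369
outer loop
vertex -1.8 2.209 -2.196
vertex -2.096 3.414 -2.804
vertex -2.184 2.715 -1.858
endloop
endfacet
facet normal -0.074 -0.592 0.802
outer loop
vertex -1.8 2.209 -2.196
vertex -2.184 2.715 -1.858
vertex -2.724 2.12 -2.347
endloop
endfacet
facet normal 0.075 0.592 -0.802
outer loop
vertex -2.096 3.414 -2.804
vertex -2.636 2.82 -3.293
vertex -2.796 3.572 -2.753
endloop
endfacet
facet normal 0.218 0.775 0.593
outer loop
vertex -2.096 3.414 -2.804
vertex -2.796 3.572 -2.753
vertex -2.184 2.715 -1.858
endloop
endfacet
facet normal 0.219 0.775 0.593
outer loop
vertex -2.184 2.715 -1.858
vertex -2.796 3.572 -2.753
vertex -2.884 2.873 -1.806
endloop
endfacet
facet normal -0.074 -0.592 0.802
outer loop
vertex -2.184 2.715 -1.858
vertex -2.884 2.873 -1.806
vertex -2.724 2.12 -2.347
endloop
endfacet
facet normal 0.074 0.592 -0.802
outer loop
vertex -2.796 3.572 -2.753
vertex -2.636 2.82 -3.293
vertex -3.402 3.289 -3.018
endloop
endfacet
facet normal -0.534 0.703 0.470
outer loop
vertex -2.796 3.572 -2.753
vertex -3.402 3.289 -3.018
vertex -2.884 2.873 -1.806
endloop
endfacet
facet normal -0.534 0.703 0.470
outer loop
vertex -2.884 2.873 -1.806
vertex -3.402 3.289 -3.018
vertex -3.49 2.59 -2.071
endloop
endfacet
facet normal -0.074 -0.592 0.802
outer loop
vertex -2.884 2.873 -1.806
vertex -3.49 2.59 -2.071
vertex -2.724 2.12 -2.347
endloop
endfacet
facet normal 0.074 0.592 -0.803
outer loop
vertex -3.402 3.289 -3.018
vertex -2.636 2.82 -3.293
vertex -3.56 2.731 -3.444
endloop
endfacet
facet normal -0.973 0.220 0.072
outer loop
vertex -3.402 3.289 -3.018
vertex -3.56 2.731 -3.444
vertex -3.49 2.59 -2.071
endloop
endfacet
facet normal -0.973 0.220 0.072
outer loop
vertex -3.49 2.59 -2.071
vertex -3.56 2.731 -3.444
vertex -3.648 2.032 -2.497
endloop
endfacet
facet normal -0.074 -0.592 0.803
outer loop
vertex -3.49 2.59 -2.071
vertex -3.648 2.032 -2.497
vertex -2.724 2.12 -2.347
endloop
endfacet
facet normal 0.074 0.592 -0.802
outer loop
vertex -3.56 2.731 -3.444
vertex -2.636 2.82 -3.293
vertex -3.176 2.225 -3.782
endloop
endfacet
facet normal -0.842 -0.393 -0.368
outer loop
vertex -3.56 2.731 -3.444
vertex -3.176 2.225 -3.782
vertex -3.648 2.032 -2.497
endloop
endfacet
facet normal -0.843 -0.393 -0.368
outer loop
vertex -3.648 2.032 -2.497
vertex -3.176 2.225 -3.782
vertex -3.264 1.526 -2.836
endloop
endfacet
facet normal -0.074 -0.593 0.802
outer loop
vertex -3.648 2.032 -2.497
vertex -3.264 1.526 -2.836
vertex -2.724 2.12 -2.347
endloop
endfacet
facet normal 0.074 0.592 -0.802
outer loop
vertex -3.176 2.225 -3.782
vertex -2.636 2.82 -3.293
vertex -2.476 2.067 -3.834
endloop
endfacet
facet normal -0.219 -0.775 -0.593
outer loop
vertex -3.176 2.225 -3.782
vertex -2.476 2.067 -3.834
vertex -3.264 1.526 -2.836
endloop
endfacet
facet normal -0.218 -0.775 -0.593
outer loop
vertex -3.264 1.526 -2.836
vertex -2.476 2.067 -3.834
vertex -2.564 1.368 -2.887
endloop
endfacet
facet normal -0.075 -0.592 0.802
outer loop
vertex -3.264 1.526 -2.836
vertex -2.564 1.368 -2.887
vertex -2.724 2.12 -2.347
endloop
endfacet
facet normal 0.074 0.592 -0.802
outer loop
vertex -2.476 2.067 -3.834
vertex -2.636 2.82 -3.293
vertex -1.87 2.35 -3.569
endloop
endfacet
facet normal 0.534 -0.703 -0.470
outer loop
vertex -2.476 2.067 -3.834
vertex -1.87 2.35 -3.569
vertex -2.564 1.368 -2.887
endloop
endfacet
facet normal 0.534 -0.703 -0.470
outer loop
vertex -2.564 1.368 -2.887
vertex -1.87 2.35 -3.569
vertex -1.958 1.651 -2.622
endloop
endfacet
facet normal -0.074 -0.592 0.802
outer loop
vertex -2.564 1.368 -2.887
vertex -1.958 1.651 -2.622
vertex -2.724 2.12 -2.347
endloop
endfacet
facet normal 0.074 0.592 -0.803
outer loop
vertex -1.87 2.35 -3.569
vertex -2.636 2.82 -3.293
vertex -1.712 2.908 -3.143
endloop
endfacet
facet normal 0.973 -0.220 -0.072
outer loop
vertex -1.87 2.35 -3.569
vertex -1.712 2.908 -3.143
vertex -1.958 1.651 -2.622
endloop
endfacet
facet normal 0.973 -0.220 -0.072
outer loop
vertex -1.958 1.651 -2.622
vertex -1.712 2.908 -3.143
vertex -1.8 2.209 -2.196
endloop
endfacet
facet normal -0.074 -0.592 0.803
outer loop
vertex -1.958 1.651 -2.622
vertex -1.8 2.209 -2.196
vertex -2.724 2.12 -2.347
endloop
endfacet
facet normal -0.498 0.851 -0.166
outer loop
vertex 2.23 -0.902 3.114
vertex 3.294 -0.094 4.066
vertex 2.955 -0.674 2.11
endloop
endfacet
facet normal -0.649 -0.492 -0.580
outer loop
vertex 3.686 -1.926 2.354
vertex 2.23 -0.902 3.114
vertex 2.955 -0.674 2.11
endloop
endfacet
facet normal -0.497 0.852 -0.166
outer loop
vertex 2.955 -0.674 2.11
vertex 3.294 -0.094 4.066
vertex 4.019 0.133 3.061
endloop
endfacet
facet normal 0.576 0.181 -0.797
outer loop
vertex 4.019 0.133 3.061
vertex 3.686 -1.926 2.354
vertex 2.955 -0.674 2.11
endloop
endfacet
facet normal -0.576 -0.181 0.797
outer loop
vertex 2.23 -0.902 3.114
vertex 4.025 -1.346 4.31
vertex 3.294 -0.094 4.066
endloop
endfacet
facet normal -0.649 -0.493 -0.580
outer loop
vertex 2.961 -2.153 3.359
vertex 2.23 -0.902 3.114
vertex 3.686 -1.926 2.354
endloop
endfacet
facet normal -0.576 -0.180 0.797
outer loop
vertex 2.961 -2.153 3.359
vertex 4.025 -1.346 4.31
vertex 2.23 -0.902 3.114
endloop
endfacet
facet normal 0.649 0.492 0.580
outer loop
vertex 3.294 -0.094 4.066
vertex 4.025 -1.346 4.31
vertex 4.019 0.133 3.061
endloop
endfacet
facet normal 0.576 0.181 -0.797
outer loop
vertex 4.75 -1.118 3.306
vertex 3.686 -1.926 2.354
vertex 4.019 0.133 3.061
endloop
endfacet
facet normal 0.649 0.493 0.580
outer loop
vertex 4.019 0.133 3.061
vertex 4.025 -1.346 4.31
vertex 4.75 -1.118 3.306
endloop
endfacet
facet normal 0.497 -0.851 0.167
outer loop
vertex 4.75 -1.118 3.306
vertex 2.961 -2.153 3.359
vertex 3.686 -1.926 2.354
endloop
endfacet
facet normal 0.498 -0.851 0.166
outer loop
vertex 4.025 -1.346 4.31
vertex 2.961 -2.153 3.359
vertex 4.75 -1.118 3.306
endloop
endfacet

endsolid


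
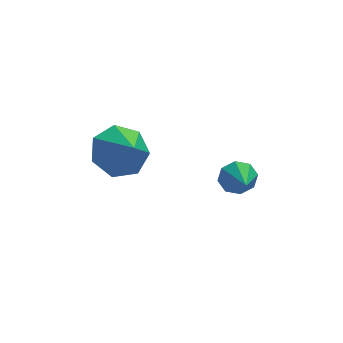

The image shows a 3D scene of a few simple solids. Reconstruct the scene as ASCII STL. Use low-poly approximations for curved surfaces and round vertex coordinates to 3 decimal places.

solid 
facet normal -0.299 0.718 -0.629
outer loop
vertex -1.153 0.768 0.341
vertex -2.021 0.652 0.622
vertex -1.379 1.217 0.961
endloop
endfacet
facet normal 0.894 -0.138 0.426
outer loop
vertex -1.153 0.768 0.341
vertex -1.379 1.217 0.961
vertex -1.719 -0.072 1.258
endloop
endfacet
facet normal -0.299 0.718 -0.629
outer loop
vertex -1.379 1.217 0.961
vertex -2.021 0.652 0.622
vertex -2.088 1.241 1.326
endloop
endfacet
facet normal 0.458 0.083 0.885
outer loop
vertex -1.379 1.217 0.961
vertex -2.088 1.241 1.326
vertex -1.719 -0.072 1.258
endloop
endfacet
facet normal -0.299 0.718 -0.629
outer loop
vertex -2.088 1.241 1.326
vertex -2.021 0.652 0.622
vertex -2.747 0.822 1.161
endloop
endfacet
facet normal -0.180 -0.101 0.978
outer loop
vertex -2.088 1.241 1.326
vertex -2.747 0.822 1.161
vertex -1.719 -0.072 1.258
endloop
endfacet
facet normal -0.299 0.717 -0.629
outer loop
vertex -2.747 0.822 1.161
vertex -2.021 0.652 0.622
vertex -2.86 0.275 0.591
endloop
endfacet
facet normal -0.540 -0.551 0.636
outer loop
vertex -2.747 0.822 1.161
vertex -2.86 0.275 0.591
vertex -1.719 -0.072 1.258
endloop
endfacet
facet normal -0.299 0.718 -0.629
outer loop
vertex -2.86 0.275 0.591
vertex -2.021 0.652 0.622
vertex -2.341 0.012 0.044
endloop
endfacet
facet normal -0.350 -0.930 0.115
outer loop
vertex -2.86 0.275 0.591
vertex -2.341 0.012 0.044
vertex -1.719 -0.072 1.258
endloop
endfacet
facet normal -0.299 0.718 -0.629
outer loop
vertex -2.341 0.012 0.044
vertex -2.021 0.652 0.622
vertex -1.581 0.231 -0.067
endloop
endfacet
facet normal 0.246 -0.950 -0.192
outer loop
vertex -2.341 0.012 0.044
vertex -1.581 0.231 -0.067
vertex -1.719 -0.072 1.258
endloop
endfacet
facet normal -0.300 0.717 -0.629
outer loop
vertex -1.581 0.231 -0.067
vertex -2.021 0.652 0.622
vertex -1.153 0.768 0.341
endloop
endfacet
facet normal 0.800 -0.597 -0.053
outer loop
vertex -1.581 0.231 -0.067
vertex -1.153 0.768 0.341
vertex -1.719 -0.072 1.258
endloop
endfacet
facet normal -0.020 0.918 -0.396
outer loop
vertex 1.693 -0.052 -0.892
vertex 1.249 0.094 -0.532
vertex 1.838 0.12 -0.501
endloop
endfacet
facet normal 0.860 -0.501 -0.098
outer loop
vertex 1.693 -0.052 -0.892
vertex 1.838 0.12 -0.501
vertex 1.271 -0.934 -0.088
endloop
endfacet
facet normal -0.020 0.919 -0.394
outer loop
vertex 1.838 0.12 -0.501
vertex 1.249 0.094 -0.532
vertex 1.639 0.276 -0.127
endloop
endfacet
facet normal 0.816 -0.231 0.530
outer loop
vertex 1.838 0.12 -0.501
vertex 1.639 0.276 -0.127
vertex 1.271 -0.934 -0.088
endloop
endfacet
facet normal -0.017 0.918 -0.396
outer loop
vertex 1.639 0.276 -0.127
vertex 1.249 0.094 -0.532
vertex 1.211 0.327 0.009
endloop
endfacet
facet normal 0.296 -0.059 0.953
outer loop
vertex 1.639 0.276 -0.127
vertex 1.211 0.327 0.009
vertex 1.271 -0.934 -0.088
endloop
endfacet
facet normal -0.019 0.918 -0.397
outer loop
vertex 1.211 0.327 0.009
vertex 1.249 0.094 -0.532
vertex 0.806 0.241 -0.171
endloop
endfacet
facet normal -0.389 -0.089 0.917
outer loop
vertex 1.211 0.327 0.009
vertex 0.806 0.241 -0.171
vertex 1.271 -0.934 -0.088
endloop
endfacet
facet normal -0.019 0.918 -0.397
outer loop
vertex 0.806 0.241 -0.171
vertex 1.249 0.094 -0.532
vertex 0.661 0.069 -0.562
endloop
endfacet
facet normal -0.843 -0.302 0.445
outer loop
vertex 0.806 0.241 -0.171
vertex 0.661 0.069 -0.562
vertex 1.271 -0.934 -0.088
endloop
endfacet
facet normal -0.019 0.918 -0.396
outer loop
vertex 0.661 0.069 -0.562
vertex 1.249 0.094 -0.532
vertex 0.86 -0.088 -0.936
endloop
endfacet
facet normal -0.799 -0.573 -0.184
outer loop
vertex 0.661 0.069 -0.562
vertex 0.86 -0.088 -0.936
vertex 1.271 -0.934 -0.088
endloop
endfacet
facet normal -0.019 0.918 -0.395
outer loop
vertex 0.86 -0.088 -0.936
vertex 1.249 0.094 -0.532
vertex 1.288 -0.138 -1.073
endloop
endfacet
facet normal -0.281 -0.744 -0.606
outer loop
vertex 0.86 -0.088 -0.936
vertex 1.288 -0.138 -1.073
vertex 1.271 -0.934 -0.088
endloop
endfacet
facet normal -0.018 0.918 -0.395
outer loop
vertex 1.288 -0.138 -1.073
vertex 1.249 0.094 -0.532
vertex 1.693 -0.052 -0.892
endloop
endfacet
facet normal 0.406 -0.714 -0.570
outer loop
vertex 1.288 -0.138 -1.073
vertex 1.693 -0.052 -0.892
vertex 1.271 -0.934 -0.088
endloop
endfacet

endsolid


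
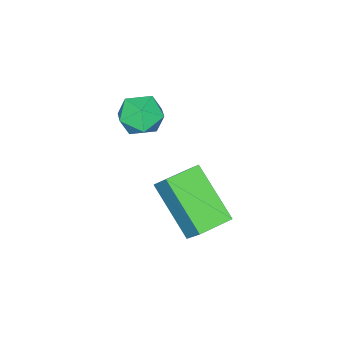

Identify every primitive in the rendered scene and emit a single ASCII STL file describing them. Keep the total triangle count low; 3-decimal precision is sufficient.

solid 
facet normal -0.013 -0.076 0.997
outer loop
vertex -2.327 2.024 4.527
vertex -3.002 1.824 4.503
vertex -2.49 1.341 4.473
endloop
endfacet
facet normal 0.640 -0.211 0.739
outer loop
vertex -2.327 2.024 4.527
vertex -2.49 1.341 4.473
vertex -1.961 1.608 4.091
endloop
endfacet
facet normal 0.855 0.362 0.372
outer loop
vertex -2.327 2.024 4.527
vertex -1.961 1.608 4.091
vertex -2.146 2.256 3.886
endloop
endfacet
facet normal 0.336 0.851 0.403
outer loop
vertex -2.327 2.024 4.527
vertex -2.146 2.256 3.886
vertex -2.789 2.389 4.141
endloop
endfacet
facet normal -0.200 0.581 0.789
outer loop
vertex -2.327 2.024 4.527
vertex -2.789 2.389 4.141
vertex -3.002 1.824 4.503
endloop
endfacet
facet normal 0.587 -0.759 0.283
outer loop
vertex -1.961 1.608 4.091
vertex -2.49 1.341 4.473
vertex -2.411 1.151 3.799
endloop
endfacet
facet normal -0.467 -0.538 0.702
outer loop
vertex -2.49 1.341 4.473
vertex -3.002 1.824 4.503
vertex -3.054 1.284 4.054
endloop
endfacet
facet normal -0.769 0.524 0.365
outer loop
vertex -3.002 1.824 4.503
vertex -2.789 2.389 4.141
vertex -3.239 1.932 3.849
endloop
endfacet
facet normal 0.096 0.961 -0.260
outer loop
vertex -2.789 2.389 4.141
vertex -2.146 2.256 3.886
vertex -2.71 2.199 3.467
endloop
endfacet
facet normal 0.935 0.169 -0.311
outer loop
vertex -2.146 2.256 3.886
vertex -1.961 1.608 4.091
vertex -2.198 1.716 3.437
endloop
endfacet
facet normal -0.336 -0.851 -0.403
outer loop
vertex -2.873 1.516 3.413
vertex -2.411 1.151 3.799
vertex -3.054 1.284 4.054
endloop
endfacet
facet normal -0.855 -0.362 -0.372
outer loop
vertex -2.873 1.516 3.413
vertex -3.054 1.284 4.054
vertex -3.239 1.932 3.849
endloop
endfacet
facet normal -0.640 0.211 -0.739
outer loop
vertex -2.873 1.516 3.413
vertex -3.239 1.932 3.849
vertex -2.71 2.199 3.467
endloop
endfacet
facet normal 0.013 0.076 -0.997
outer loop
vertex -2.873 1.516 3.413
vertex -2.71 2.199 3.467
vertex -2.198 1.716 3.437
endloop
endfacet
facet normal 0.200 -0.581 -0.789
outer loop
vertex -2.873 1.516 3.413
vertex -2.198 1.716 3.437
vertex -2.411 1.151 3.799
endloop
endfacet
facet normal -0.096 -0.961 0.260
outer loop
vertex -3.054 1.284 4.054
vertex -2.411 1.151 3.799
vertex -2.49 1.341 4.473
endloop
endfacet
facet normal -0.935 -0.169 0.311
outer loop
vertex -3.239 1.932 3.849
vertex -3.054 1.284 4.054
vertex -3.002 1.824 4.503
endloop
endfacet
facet normal -0.587 0.759 -0.283
outer loop
vertex -2.71 2.199 3.467
vertex -3.239 1.932 3.849
vertex -2.789 2.389 4.141
endloop
endfacet
facet normal 0.467 0.538 -0.702
outer loop
vertex -2.198 1.716 3.437
vertex -2.71 2.199 3.467
vertex -2.146 2.256 3.886
endloop
endfacet
facet normal 0.769 -0.524 -0.365
outer loop
vertex -2.411 1.151 3.799
vertex -2.198 1.716 3.437
vertex -1.961 1.608 4.091
endloop
endfacet
facet normal -0.956 0.290 0.055
outer loop
vertex -3.471 2.557 1.426
vertex -3.242 3.161 2.227
vertex -3.113 3.955 0.269
endloop
endfacet
facet normal -0.223 -0.587 -0.778
outer loop
vertex -2.138 3.659 0.213
vertex -3.471 2.557 1.426
vertex -3.113 3.955 0.269
endloop
endfacet
facet normal -0.955 0.291 0.055
outer loop
vertex -3.113 3.955 0.269
vertex -3.242 3.161 2.227
vertex -2.883 4.559 1.07
endloop
endfacet
facet normal 0.194 0.756 -0.626
outer loop
vertex -2.883 4.559 1.07
vertex -2.138 3.659 0.213
vertex -3.113 3.955 0.269
endloop
endfacet
facet normal -0.194 -0.756 0.625
outer loop
vertex -3.471 2.557 1.426
vertex -2.267 2.865 2.171
vertex -3.242 3.161 2.227
endloop
endfacet
facet normal -0.223 -0.587 -0.778
outer loop
vertex -2.497 2.261 1.37
vertex -3.471 2.557 1.426
vertex -2.138 3.659 0.213
endloop
endfacet
facet normal -0.194 -0.756 0.626
outer loop
vertex -2.497 2.261 1.37
vertex -2.267 2.865 2.171
vertex -3.471 2.557 1.426
endloop
endfacet
facet normal 0.223 0.587 0.778
outer loop
vertex -3.242 3.161 2.227
vertex -2.267 2.865 2.171
vertex -2.883 4.559 1.07
endloop
endfacet
facet normal 0.194 0.756 -0.625
outer loop
vertex -1.909 4.263 1.014
vertex -2.138 3.659 0.213
vertex -2.883 4.559 1.07
endloop
endfacet
facet normal 0.223 0.587 0.778
outer loop
vertex -2.883 4.559 1.07
vertex -2.267 2.865 2.171
vertex -1.909 4.263 1.014
endloop
endfacet
facet normal 0.955 -0.290 -0.054
outer loop
vertex -1.909 4.263 1.014
vertex -2.497 2.261 1.37
vertex -2.138 3.659 0.213
endloop
endfacet
facet normal 0.955 -0.290 -0.055
outer loop
vertex -2.267 2.865 2.171
vertex -2.497 2.261 1.37
vertex -1.909 4.263 1.014
endloop
endfacet

endsolid


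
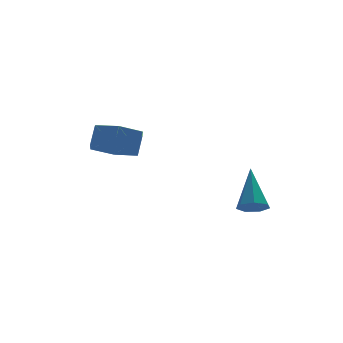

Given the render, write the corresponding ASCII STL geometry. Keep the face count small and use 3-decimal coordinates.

solid 
facet normal -0.319 -0.427 -0.846
outer loop
vertex -2.092 -2.885 3.364
vertex -2.824 -2.1 3.244
vertex -1.839 -1.989 2.817
endloop
endfacet
facet normal 0.918 -0.360 -0.165
outer loop
vertex -2.092 -2.885 3.364
vertex -1.839 -1.989 2.817
vertex -1.763 -2.445 4.235
endloop
endfacet
facet normal 0.918 -0.360 -0.165
outer loop
vertex -1.763 -2.445 4.235
vertex -1.839 -1.989 2.817
vertex -1.51 -1.549 3.688
endloop
endfacet
facet normal 0.319 0.426 0.846
outer loop
vertex -1.763 -2.445 4.235
vertex -1.51 -1.549 3.688
vertex -2.496 -1.66 4.116
endloop
endfacet
facet normal -0.319 -0.427 -0.846
outer loop
vertex -1.839 -1.989 2.817
vertex -2.824 -2.1 3.244
vertex -2.571 -1.204 2.697
endloop
endfacet
facet normal 0.662 0.538 -0.522
outer loop
vertex -1.839 -1.989 2.817
vertex -2.571 -1.204 2.697
vertex -1.51 -1.549 3.688
endloop
endfacet
facet normal 0.662 0.538 -0.521
outer loop
vertex -1.51 -1.549 3.688
vertex -2.571 -1.204 2.697
vertex -2.242 -0.764 3.569
endloop
endfacet
facet normal 0.319 0.426 0.846
outer loop
vertex -1.51 -1.549 3.688
vertex -2.242 -0.764 3.569
vertex -2.496 -1.66 4.116
endloop
endfacet
facet normal -0.319 -0.426 -0.846
outer loop
vertex -2.571 -1.204 2.697
vertex -2.824 -2.1 3.244
vertex -3.557 -1.315 3.125
endloop
endfacet
facet normal -0.256 0.898 -0.357
outer loop
vertex -2.571 -1.204 2.697
vertex -3.557 -1.315 3.125
vertex -2.242 -0.764 3.569
endloop
endfacet
facet normal -0.256 0.898 -0.357
outer loop
vertex -2.242 -0.764 3.569
vertex -3.557 -1.315 3.125
vertex -3.228 -0.875 3.996
endloop
endfacet
facet normal 0.319 0.426 0.847
outer loop
vertex -2.242 -0.764 3.569
vertex -3.228 -0.875 3.996
vertex -2.496 -1.66 4.116
endloop
endfacet
facet normal -0.319 -0.426 -0.846
outer loop
vertex -3.557 -1.315 3.125
vertex -2.824 -2.1 3.244
vertex -3.81 -2.211 3.672
endloop
endfacet
facet normal -0.918 0.360 0.165
outer loop
vertex -3.557 -1.315 3.125
vertex -3.81 -2.211 3.672
vertex -3.228 -0.875 3.996
endloop
endfacet
facet normal -0.918 0.360 0.165
outer loop
vertex -3.228 -0.875 3.996
vertex -3.81 -2.211 3.672
vertex -3.481 -1.771 4.543
endloop
endfacet
facet normal 0.319 0.427 0.846
outer loop
vertex -3.228 -0.875 3.996
vertex -3.481 -1.771 4.543
vertex -2.496 -1.66 4.116
endloop
endfacet
facet normal -0.319 -0.426 -0.846
outer loop
vertex -3.81 -2.211 3.672
vertex -2.824 -2.1 3.244
vertex -3.078 -2.996 3.791
endloop
endfacet
facet normal -0.662 -0.538 0.522
outer loop
vertex -3.81 -2.211 3.672
vertex -3.078 -2.996 3.791
vertex -3.481 -1.771 4.543
endloop
endfacet
facet normal -0.662 -0.538 0.521
outer loop
vertex -3.481 -1.771 4.543
vertex -3.078 -2.996 3.791
vertex -2.749 -2.556 4.663
endloop
endfacet
facet normal 0.319 0.427 0.846
outer loop
vertex -3.481 -1.771 4.543
vertex -2.749 -2.556 4.663
vertex -2.496 -1.66 4.116
endloop
endfacet
facet normal -0.319 -0.426 -0.847
outer loop
vertex -3.078 -2.996 3.791
vertex -2.824 -2.1 3.244
vertex -2.092 -2.885 3.364
endloop
endfacet
facet normal 0.256 -0.898 0.357
outer loop
vertex -3.078 -2.996 3.791
vertex -2.092 -2.885 3.364
vertex -2.749 -2.556 4.663
endloop
endfacet
facet normal 0.256 -0.898 0.357
outer loop
vertex -2.749 -2.556 4.663
vertex -2.092 -2.885 3.364
vertex -1.763 -2.445 4.235
endloop
endfacet
facet normal 0.319 0.426 0.846
outer loop
vertex -2.749 -2.556 4.663
vertex -1.763 -2.445 4.235
vertex -2.496 -1.66 4.116
endloop
endfacet
facet normal -0.178 -0.640 -0.748
outer loop
vertex 2.445 -4.183 0.098
vertex 2.033 -4.532 0.495
vertex 1.887 -4.018 0.09
endloop
endfacet
facet normal 0.261 0.863 -0.432
outer loop
vertex 2.445 -4.183 0.098
vertex 1.887 -4.018 0.09
vertex 2.407 -3.188 2.065
endloop
endfacet
facet normal -0.179 -0.640 -0.748
outer loop
vertex 1.887 -4.018 0.09
vertex 2.033 -4.532 0.495
vertex 1.439 -4.24 0.387
endloop
endfacet
facet normal -0.539 0.818 -0.202
outer loop
vertex 1.887 -4.018 0.09
vertex 1.439 -4.24 0.387
vertex 2.407 -3.188 2.065
endloop
endfacet
facet normal -0.178 -0.639 -0.748
outer loop
vertex 1.439 -4.24 0.387
vertex 2.033 -4.532 0.495
vertex 1.438 -4.682 0.765
endloop
endfacet
facet normal -0.896 0.289 0.336
outer loop
vertex 1.439 -4.24 0.387
vertex 1.438 -4.682 0.765
vertex 2.407 -3.188 2.065
endloop
endfacet
facet normal -0.178 -0.641 -0.747
outer loop
vertex 1.438 -4.682 0.765
vertex 2.033 -4.532 0.495
vertex 1.885 -5.01 0.94
endloop
endfacet
facet normal -0.541 -0.324 0.776
outer loop
vertex 1.438 -4.682 0.765
vertex 1.885 -5.01 0.94
vertex 2.407 -3.188 2.065
endloop
endfacet
facet normal -0.179 -0.640 -0.747
outer loop
vertex 1.885 -5.01 0.94
vertex 2.033 -4.532 0.495
vertex 2.443 -4.979 0.78
endloop
endfacet
facet normal 0.257 -0.560 0.788
outer loop
vertex 1.885 -5.01 0.94
vertex 2.443 -4.979 0.78
vertex 2.407 -3.188 2.065
endloop
endfacet
facet normal -0.178 -0.640 -0.748
outer loop
vertex 2.443 -4.979 0.78
vertex 2.033 -4.532 0.495
vertex 2.692 -4.61 0.405
endloop
endfacet
facet normal 0.901 -0.241 0.361
outer loop
vertex 2.443 -4.979 0.78
vertex 2.692 -4.61 0.405
vertex 2.407 -3.188 2.065
endloop
endfacet
facet normal -0.178 -0.640 -0.747
outer loop
vertex 2.692 -4.61 0.405
vertex 2.033 -4.532 0.495
vertex 2.445 -4.183 0.098
endloop
endfacet
facet normal 0.902 0.392 -0.181
outer loop
vertex 2.692 -4.61 0.405
vertex 2.445 -4.183 0.098
vertex 2.407 -3.188 2.065
endloop
endfacet

endsolid


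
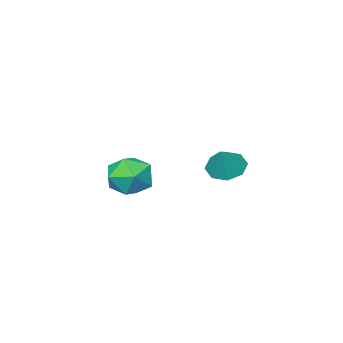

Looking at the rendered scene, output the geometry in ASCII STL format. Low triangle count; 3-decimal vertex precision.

solid 
facet normal -0.785 0.618 0.042
outer loop
vertex 2.226 -2.22 0.479
vertex 1.655 -2.956 0.644
vertex 2.055 -2.497 1.368
endloop
endfacet
facet normal -0.189 0.947 0.259
outer loop
vertex 2.226 -2.22 0.479
vertex 2.055 -2.497 1.368
vertex 2.932 -2.251 1.109
endloop
endfacet
facet normal 0.285 0.919 -0.274
outer loop
vertex 2.226 -2.22 0.479
vertex 2.932 -2.251 1.109
vertex 3.073 -2.558 0.225
endloop
endfacet
facet normal -0.017 0.573 -0.819
outer loop
vertex 2.226 -2.22 0.479
vertex 3.073 -2.558 0.225
vertex 2.283 -2.993 -0.063
endloop
endfacet
facet normal -0.679 0.387 -0.624
outer loop
vertex 2.226 -2.22 0.479
vertex 2.283 -2.993 -0.063
vertex 1.655 -2.956 0.644
endloop
endfacet
facet normal 0.077 0.580 0.811
outer loop
vertex 2.932 -2.251 1.109
vertex 2.055 -2.497 1.368
vertex 2.797 -3.007 1.663
endloop
endfacet
facet normal -0.887 0.048 0.459
outer loop
vertex 2.055 -2.497 1.368
vertex 1.655 -2.956 0.644
vertex 2.007 -3.442 1.375
endloop
endfacet
facet normal -0.715 -0.325 -0.618
outer loop
vertex 1.655 -2.956 0.644
vertex 2.283 -2.993 -0.063
vertex 2.148 -3.749 0.491
endloop
endfacet
facet normal 0.354 -0.025 -0.935
outer loop
vertex 2.283 -2.993 -0.063
vertex 3.073 -2.558 0.225
vertex 3.025 -3.503 0.232
endloop
endfacet
facet normal 0.844 0.534 -0.051
outer loop
vertex 3.073 -2.558 0.225
vertex 2.932 -2.251 1.109
vertex 3.425 -3.044 0.956
endloop
endfacet
facet normal 0.017 -0.573 0.819
outer loop
vertex 2.854 -3.78 1.121
vertex 2.797 -3.007 1.663
vertex 2.007 -3.442 1.375
endloop
endfacet
facet normal -0.285 -0.919 0.274
outer loop
vertex 2.854 -3.78 1.121
vertex 2.007 -3.442 1.375
vertex 2.148 -3.749 0.491
endloop
endfacet
facet normal 0.189 -0.947 -0.259
outer loop
vertex 2.854 -3.78 1.121
vertex 2.148 -3.749 0.491
vertex 3.025 -3.503 0.232
endloop
endfacet
facet normal 0.785 -0.618 -0.042
outer loop
vertex 2.854 -3.78 1.121
vertex 3.025 -3.503 0.232
vertex 3.425 -3.044 0.956
endloop
endfacet
facet normal 0.679 -0.387 0.624
outer loop
vertex 2.854 -3.78 1.121
vertex 3.425 -3.044 0.956
vertex 2.797 -3.007 1.663
endloop
endfacet
facet normal -0.354 0.025 0.935
outer loop
vertex 2.007 -3.442 1.375
vertex 2.797 -3.007 1.663
vertex 2.055 -2.497 1.368
endloop
endfacet
facet normal -0.844 -0.534 0.051
outer loop
vertex 2.148 -3.749 0.491
vertex 2.007 -3.442 1.375
vertex 1.655 -2.956 0.644
endloop
endfacet
facet normal -0.077 -0.580 -0.811
outer loop
vertex 3.025 -3.503 0.232
vertex 2.148 -3.749 0.491
vertex 2.283 -2.993 -0.063
endloop
endfacet
facet normal 0.887 -0.048 -0.459
outer loop
vertex 3.425 -3.044 0.956
vertex 3.025 -3.503 0.232
vertex 3.073 -2.558 0.225
endloop
endfacet
facet normal 0.715 0.325 0.618
outer loop
vertex 2.797 -3.007 1.663
vertex 3.425 -3.044 0.956
vertex 2.932 -2.251 1.109
endloop
endfacet
facet normal -0.516 -0.297 -0.803
outer loop
vertex -1.27 -2.362 -0.223
vertex -1.657 -2.866 0.212
vertex -1.761 -2.131 0.007
endloop
endfacet
facet normal 0.436 0.900 0.027
outer loop
vertex -1.27 -2.362 -0.223
vertex -1.761 -2.131 0.007
vertex -1.043 -2.514 1.168
endloop
endfacet
facet normal -0.516 -0.297 -0.803
outer loop
vertex -1.761 -2.131 0.007
vertex -1.657 -2.866 0.212
vertex -2.191 -2.33 0.357
endloop
endfacet
facet normal -0.119 0.919 0.377
outer loop
vertex -1.761 -2.131 0.007
vertex -2.191 -2.33 0.357
vertex -1.043 -2.514 1.168
endloop
endfacet
facet normal -0.516 -0.297 -0.804
outer loop
vertex -2.191 -2.33 0.357
vertex -1.657 -2.866 0.212
vertex -2.309 -2.843 0.622
endloop
endfacet
facet normal -0.449 0.489 0.747
outer loop
vertex -2.191 -2.33 0.357
vertex -2.309 -2.843 0.622
vertex -1.043 -2.514 1.168
endloop
endfacet
facet normal -0.516 -0.297 -0.804
outer loop
vertex -2.309 -2.843 0.622
vertex -1.657 -2.866 0.212
vertex -2.045 -3.37 0.647
endloop
endfacet
facet normal -0.362 -0.138 0.922
outer loop
vertex -2.309 -2.843 0.622
vertex -2.045 -3.37 0.647
vertex -1.043 -2.514 1.168
endloop
endfacet
facet normal -0.516 -0.296 -0.804
outer loop
vertex -2.045 -3.37 0.647
vertex -1.657 -2.866 0.212
vertex -1.554 -3.601 0.417
endloop
endfacet
facet normal 0.094 -0.595 0.798
outer loop
vertex -2.045 -3.37 0.647
vertex -1.554 -3.601 0.417
vertex -1.043 -2.514 1.168
endloop
endfacet
facet normal -0.518 -0.296 -0.802
outer loop
vertex -1.554 -3.601 0.417
vertex -1.657 -2.866 0.212
vertex -1.124 -3.402 0.066
endloop
endfacet
facet normal 0.650 -0.615 0.447
outer loop
vertex -1.554 -3.601 0.417
vertex -1.124 -3.402 0.066
vertex -1.043 -2.514 1.168
endloop
endfacet
facet normal -0.517 -0.295 -0.804
outer loop
vertex -1.124 -3.402 0.066
vertex -1.657 -2.866 0.212
vertex -1.006 -2.889 -0.198
endloop
endfacet
facet normal 0.980 -0.185 0.077
outer loop
vertex -1.124 -3.402 0.066
vertex -1.006 -2.889 -0.198
vertex -1.043 -2.514 1.168
endloop
endfacet
facet normal -0.516 -0.297 -0.803
outer loop
vertex -1.006 -2.889 -0.198
vertex -1.657 -2.866 0.212
vertex -1.27 -2.362 -0.223
endloop
endfacet
facet normal 0.892 0.442 -0.097
outer loop
vertex -1.006 -2.889 -0.198
vertex -1.27 -2.362 -0.223
vertex -1.043 -2.514 1.168
endloop
endfacet

endsolid
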